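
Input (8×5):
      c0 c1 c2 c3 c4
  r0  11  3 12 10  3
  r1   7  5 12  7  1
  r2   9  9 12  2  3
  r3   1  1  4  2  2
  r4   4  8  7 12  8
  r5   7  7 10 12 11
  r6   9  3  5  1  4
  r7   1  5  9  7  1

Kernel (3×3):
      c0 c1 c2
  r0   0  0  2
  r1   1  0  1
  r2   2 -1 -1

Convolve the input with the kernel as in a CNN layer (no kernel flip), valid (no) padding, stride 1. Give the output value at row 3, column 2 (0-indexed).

16

The receptive field on the input at this output position is [4 2 2 / 7 12 8 / 10 12 11]. Elementwise product with the kernel and sum: 2·2 + 7·1 + 8·1 + 10·2 + 12·-1 + 11·-1.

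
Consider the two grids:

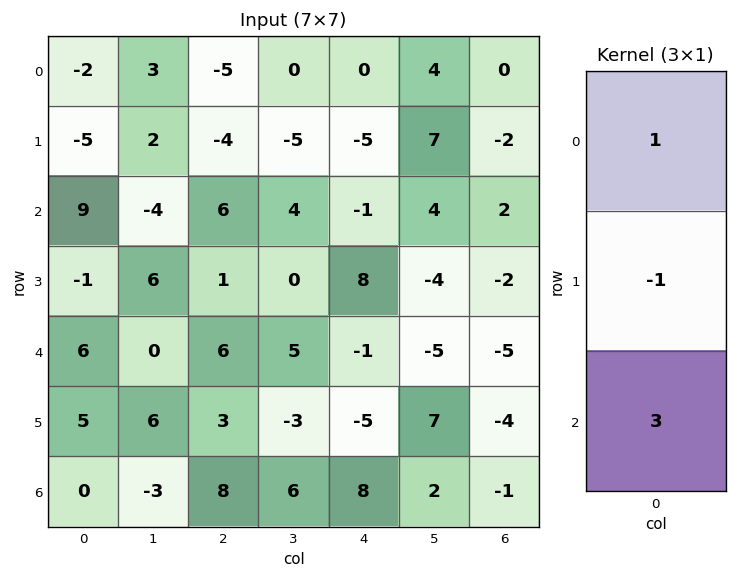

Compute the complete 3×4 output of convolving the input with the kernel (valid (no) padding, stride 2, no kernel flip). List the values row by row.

Output[0,0]: The receptive field on the input at this output position is [-2 / -5 / 9]. Elementwise product with the kernel and sum: -2·1 + -5·-1 + 9·3.
Output[0,1]: The receptive field on the input at this output position is [-5 / -4 / 6]. Elementwise product with the kernel and sum: -5·1 + -4·-1 + 6·3.

30 17 2 8
28 23 -12 -11
1 27 28 -4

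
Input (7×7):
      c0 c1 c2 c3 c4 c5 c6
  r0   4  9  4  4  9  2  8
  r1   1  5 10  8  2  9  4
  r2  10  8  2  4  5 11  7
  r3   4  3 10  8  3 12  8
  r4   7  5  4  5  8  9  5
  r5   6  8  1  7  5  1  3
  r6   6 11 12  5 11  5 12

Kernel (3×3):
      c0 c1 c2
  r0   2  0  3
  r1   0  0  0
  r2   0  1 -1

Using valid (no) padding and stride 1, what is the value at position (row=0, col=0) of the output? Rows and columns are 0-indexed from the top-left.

26

The receptive field on the input at this output position is [4 9 4 / 1 5 10 / 10 8 2]. Elementwise product with the kernel and sum: 4·2 + 4·3 + 8·1 + 2·-1.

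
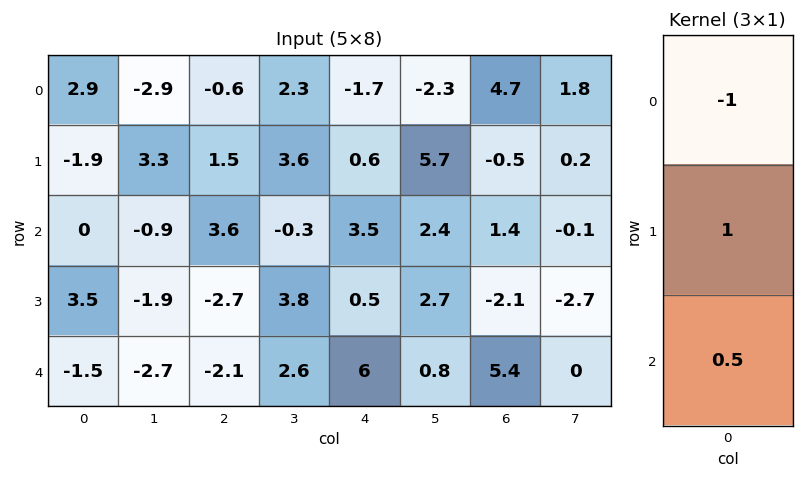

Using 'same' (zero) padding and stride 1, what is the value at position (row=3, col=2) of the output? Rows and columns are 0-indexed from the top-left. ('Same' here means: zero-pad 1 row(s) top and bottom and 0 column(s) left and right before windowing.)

-7.35

The receptive field on the zero-padded input at this output position is [3.6 / -2.7 / -2.1]. Elementwise product with the kernel and sum: 3.6·-1 + -2.7·1 + -2.1·0.5.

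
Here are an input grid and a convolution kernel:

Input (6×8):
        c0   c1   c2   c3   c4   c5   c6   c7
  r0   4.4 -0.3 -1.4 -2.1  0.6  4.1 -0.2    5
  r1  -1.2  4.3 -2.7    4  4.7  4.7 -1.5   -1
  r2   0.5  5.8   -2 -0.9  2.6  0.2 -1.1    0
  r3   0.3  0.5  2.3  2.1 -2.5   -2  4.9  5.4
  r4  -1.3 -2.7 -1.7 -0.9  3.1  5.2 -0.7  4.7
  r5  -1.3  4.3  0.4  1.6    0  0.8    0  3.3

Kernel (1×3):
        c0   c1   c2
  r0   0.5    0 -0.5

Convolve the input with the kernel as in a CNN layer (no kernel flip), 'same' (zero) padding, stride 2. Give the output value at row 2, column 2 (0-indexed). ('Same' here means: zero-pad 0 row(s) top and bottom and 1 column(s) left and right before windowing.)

The receptive field on the zero-padded input at this output position is [-0.9 3.1 5.2]. Elementwise product with the kernel and sum: -0.9·0.5 + 5.2·-0.5.

-3.05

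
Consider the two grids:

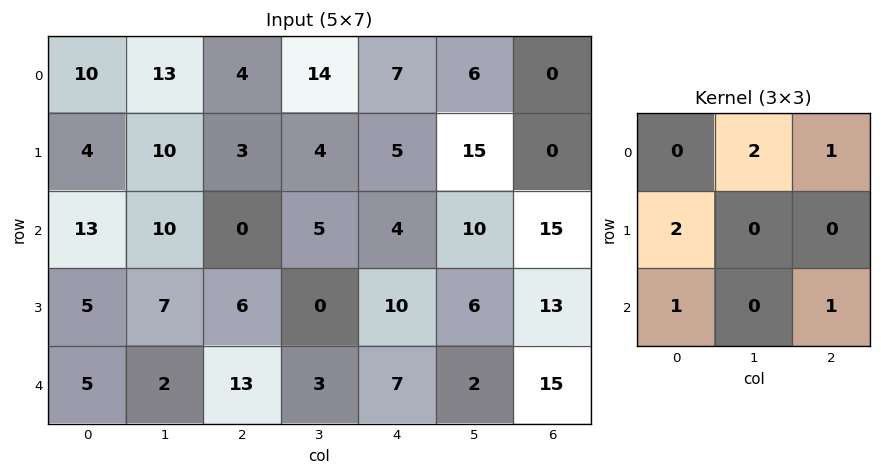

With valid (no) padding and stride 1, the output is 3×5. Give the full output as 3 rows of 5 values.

51 57 45 43 41
60 37 29 41 61
48 24 46 23 77

Output[0,0]: The receptive field on the input at this output position is [10 13 4 / 4 10 3 / 13 10 0]. Elementwise product with the kernel and sum: 13·2 + 4·1 + 4·2 + 13·1 + 0·1.
Output[0,1]: The receptive field on the input at this output position is [13 4 14 / 10 3 4 / 10 0 5]. Elementwise product with the kernel and sum: 4·2 + 14·1 + 10·2 + 10·1 + 5·1.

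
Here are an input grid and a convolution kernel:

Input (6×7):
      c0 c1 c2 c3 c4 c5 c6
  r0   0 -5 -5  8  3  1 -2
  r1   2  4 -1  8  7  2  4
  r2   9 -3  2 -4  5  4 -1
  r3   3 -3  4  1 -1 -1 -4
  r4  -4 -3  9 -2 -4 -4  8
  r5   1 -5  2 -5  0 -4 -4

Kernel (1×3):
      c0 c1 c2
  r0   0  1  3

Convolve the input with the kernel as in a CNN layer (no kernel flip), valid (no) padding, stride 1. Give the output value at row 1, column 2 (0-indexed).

29

The receptive field on the input at this output position is [-1 8 7]. Elementwise product with the kernel and sum: 8·1 + 7·3.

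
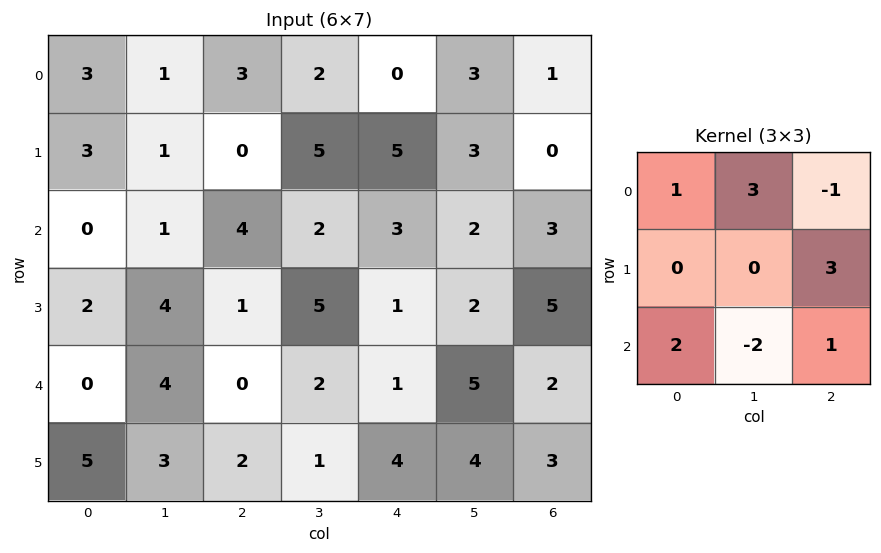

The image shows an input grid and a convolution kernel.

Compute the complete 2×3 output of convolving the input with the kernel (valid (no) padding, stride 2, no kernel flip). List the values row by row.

5 31 13
-6 7 15

Output[0,0]: The receptive field on the input at this output position is [3 1 3 / 3 1 0 / 0 1 4]. Elementwise product with the kernel and sum: 3·1 + 1·3 + 3·-1 + 0·3 + 0·2 + 1·-2 + 4·1.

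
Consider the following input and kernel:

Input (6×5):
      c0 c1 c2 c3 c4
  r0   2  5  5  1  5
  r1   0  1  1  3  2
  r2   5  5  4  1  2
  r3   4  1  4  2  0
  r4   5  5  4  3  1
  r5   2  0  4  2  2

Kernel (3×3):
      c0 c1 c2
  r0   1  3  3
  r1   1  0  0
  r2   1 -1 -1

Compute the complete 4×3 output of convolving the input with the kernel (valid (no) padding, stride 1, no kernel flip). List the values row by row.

Output[0,0]: The receptive field on the input at this output position is [2 5 5 / 0 1 1 / 5 5 4]. Elementwise product with the kernel and sum: 2·1 + 5·3 + 5·3 + 0·1 + 5·1 + 5·-1 + 4·-1.

28 24 25
10 13 22
32 19 17
22 18 14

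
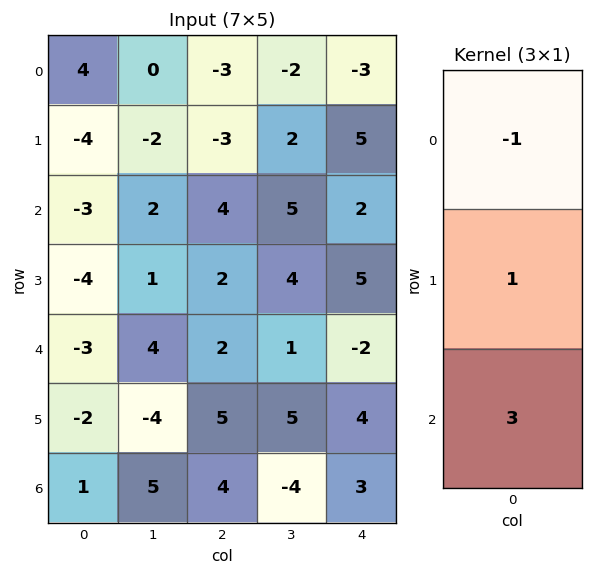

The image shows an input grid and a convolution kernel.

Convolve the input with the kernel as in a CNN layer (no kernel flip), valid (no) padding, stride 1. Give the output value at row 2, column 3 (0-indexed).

The receptive field on the input at this output position is [5 / 4 / 1]. Elementwise product with the kernel and sum: 5·-1 + 4·1 + 1·3.

2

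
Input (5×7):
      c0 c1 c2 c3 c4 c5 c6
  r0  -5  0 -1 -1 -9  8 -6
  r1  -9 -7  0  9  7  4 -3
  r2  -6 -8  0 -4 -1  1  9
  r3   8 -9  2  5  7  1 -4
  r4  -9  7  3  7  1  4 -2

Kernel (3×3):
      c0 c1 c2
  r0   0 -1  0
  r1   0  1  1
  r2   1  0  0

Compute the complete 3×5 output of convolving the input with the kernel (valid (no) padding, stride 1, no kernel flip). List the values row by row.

-13 2 17 16 -8
7 -13 -12 -2 13
-8 14 19 16 -3

Output[0,0]: The receptive field on the input at this output position is [-5 0 -1 / -9 -7 0 / -6 -8 0]. Elementwise product with the kernel and sum: 0·-1 + -7·1 + 0·1 + -6·1.
Output[0,1]: The receptive field on the input at this output position is [0 -1 -1 / -7 0 9 / -8 0 -4]. Elementwise product with the kernel and sum: -1·-1 + 0·1 + 9·1 + -8·1.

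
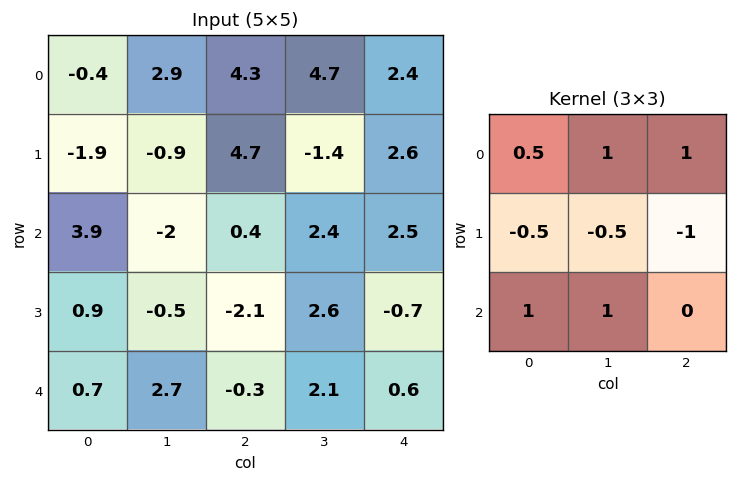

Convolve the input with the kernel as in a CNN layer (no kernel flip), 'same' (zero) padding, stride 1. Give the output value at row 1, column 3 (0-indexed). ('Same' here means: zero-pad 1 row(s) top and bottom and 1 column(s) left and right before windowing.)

The receptive field on the zero-padded input at this output position is [4.3 4.7 2.4 / 4.7 -1.4 2.6 / 0.4 2.4 2.5]. Elementwise product with the kernel and sum: 4.3·0.5 + 4.7·1 + 2.4·1 + 4.7·-0.5 + -1.4·-0.5 + 2.6·-1 + 0.4·1 + 2.4·1.

7.8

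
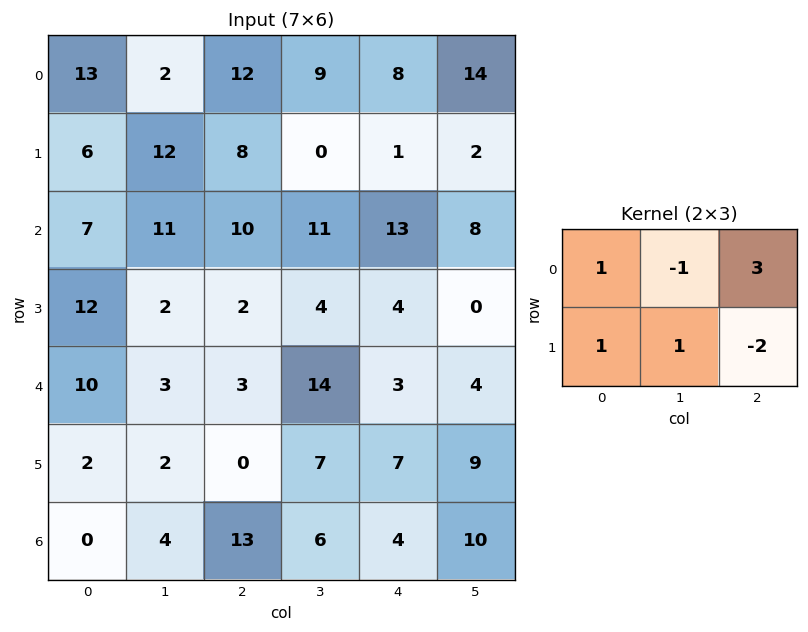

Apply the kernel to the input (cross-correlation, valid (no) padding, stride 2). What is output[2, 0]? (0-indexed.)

The receptive field on the input at this output position is [10 3 3 / 2 2 0]. Elementwise product with the kernel and sum: 10·1 + 3·-1 + 3·3 + 2·1 + 2·1 + 0·-2.

20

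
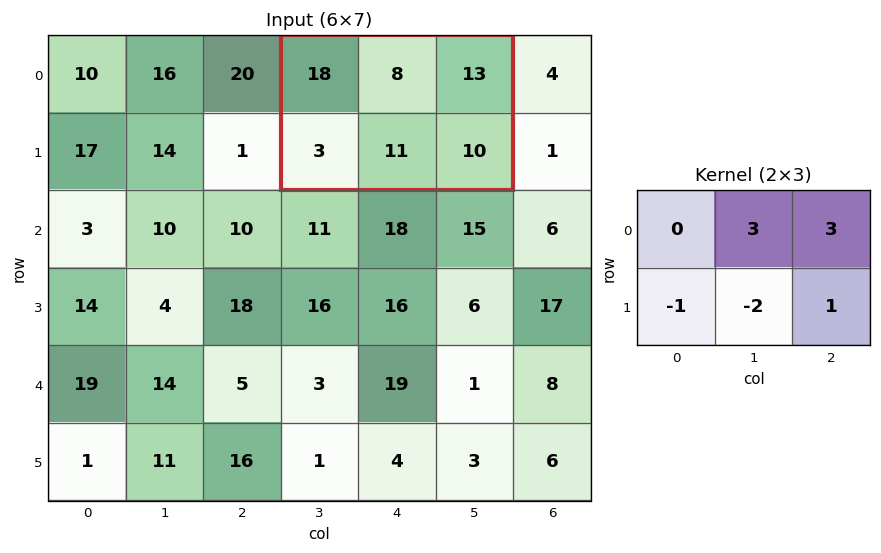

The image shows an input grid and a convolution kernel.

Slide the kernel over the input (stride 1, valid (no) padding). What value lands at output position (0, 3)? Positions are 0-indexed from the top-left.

The receptive field on the input at this output position is [18 8 13 / 3 11 10]. Elementwise product with the kernel and sum: 8·3 + 13·3 + 3·-1 + 11·-2 + 10·1.

48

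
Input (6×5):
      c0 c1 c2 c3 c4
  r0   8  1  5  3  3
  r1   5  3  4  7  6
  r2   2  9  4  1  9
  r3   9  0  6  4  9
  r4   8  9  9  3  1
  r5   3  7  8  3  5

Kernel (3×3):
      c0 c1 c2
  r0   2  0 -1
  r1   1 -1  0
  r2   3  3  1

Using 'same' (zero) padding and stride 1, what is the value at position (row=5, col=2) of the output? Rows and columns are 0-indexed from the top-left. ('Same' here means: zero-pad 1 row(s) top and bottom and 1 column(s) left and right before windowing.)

14

The receptive field on the zero-padded input at this output position is [9 9 3 / 7 8 3 / 0 0 0]. Elementwise product with the kernel and sum: 9·2 + 3·-1 + 7·1 + 8·-1 + 0·3 + 0·3 + 0·1.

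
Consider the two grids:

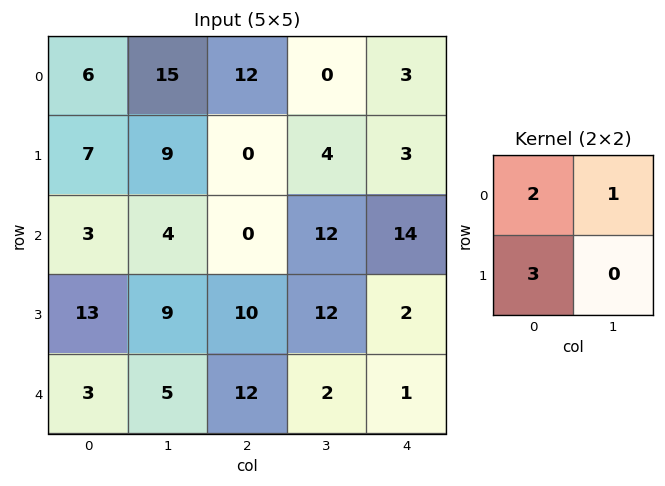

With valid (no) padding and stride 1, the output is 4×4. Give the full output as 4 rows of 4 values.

Output[0,0]: The receptive field on the input at this output position is [6 15 / 7 9]. Elementwise product with the kernel and sum: 6·2 + 15·1 + 7·3.

48 69 24 15
32 30 4 47
49 35 42 74
44 43 68 32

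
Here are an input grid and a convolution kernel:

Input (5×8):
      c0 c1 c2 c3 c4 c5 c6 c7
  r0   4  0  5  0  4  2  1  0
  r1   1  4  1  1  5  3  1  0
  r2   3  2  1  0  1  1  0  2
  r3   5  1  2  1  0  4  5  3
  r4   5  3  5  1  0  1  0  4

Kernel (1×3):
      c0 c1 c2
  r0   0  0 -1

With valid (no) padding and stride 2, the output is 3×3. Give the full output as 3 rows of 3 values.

-5 -4 -1
-1 -1 0
-5 0 0

Output[0,0]: The receptive field on the input at this output position is [4 0 5]. Elementwise product with the kernel and sum: 5·-1.
Output[0,1]: The receptive field on the input at this output position is [5 0 4]. Elementwise product with the kernel and sum: 4·-1.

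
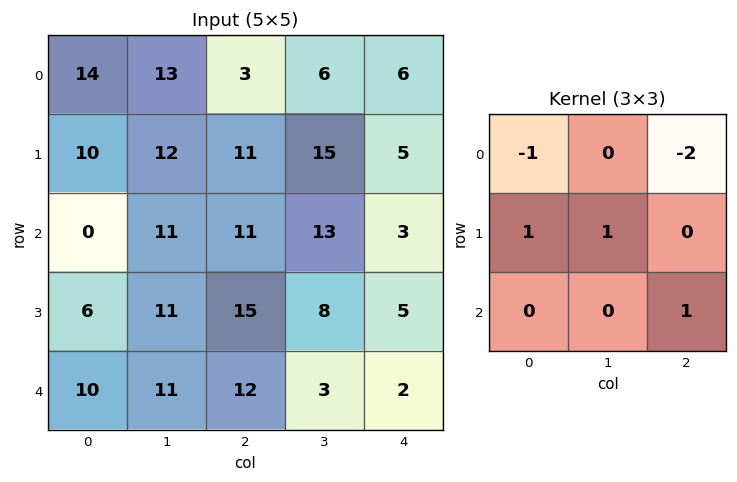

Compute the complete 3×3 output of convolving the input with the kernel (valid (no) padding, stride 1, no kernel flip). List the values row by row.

Output[0,0]: The receptive field on the input at this output position is [14 13 3 / 10 12 11 / 0 11 11]. Elementwise product with the kernel and sum: 14·-1 + 3·-2 + 10·1 + 12·1 + 11·1.

13 11 14
-6 -12 8
7 -8 8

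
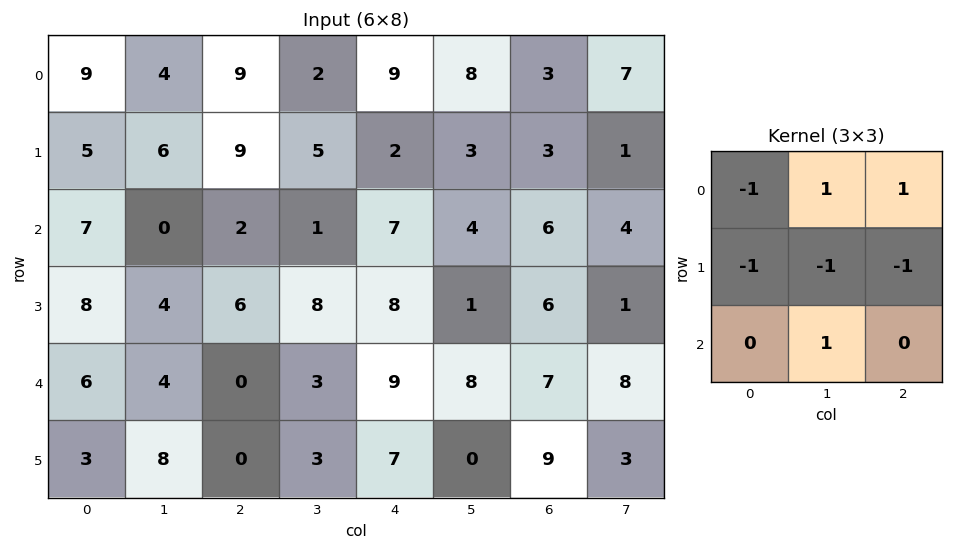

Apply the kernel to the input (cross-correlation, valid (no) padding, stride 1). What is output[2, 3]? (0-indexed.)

2

The receptive field on the input at this output position is [1 7 4 / 8 8 1 / 3 9 8]. Elementwise product with the kernel and sum: 1·-1 + 7·1 + 4·1 + 8·-1 + 8·-1 + 1·-1 + 9·1.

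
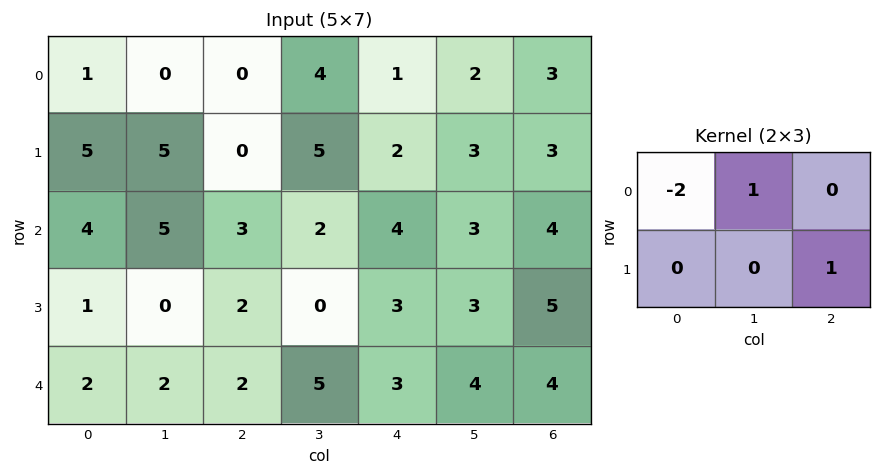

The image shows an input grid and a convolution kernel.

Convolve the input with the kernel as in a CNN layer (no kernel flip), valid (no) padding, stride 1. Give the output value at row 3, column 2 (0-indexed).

The receptive field on the input at this output position is [2 0 3 / 2 5 3]. Elementwise product with the kernel and sum: 2·-2 + 0·1 + 3·1.

-1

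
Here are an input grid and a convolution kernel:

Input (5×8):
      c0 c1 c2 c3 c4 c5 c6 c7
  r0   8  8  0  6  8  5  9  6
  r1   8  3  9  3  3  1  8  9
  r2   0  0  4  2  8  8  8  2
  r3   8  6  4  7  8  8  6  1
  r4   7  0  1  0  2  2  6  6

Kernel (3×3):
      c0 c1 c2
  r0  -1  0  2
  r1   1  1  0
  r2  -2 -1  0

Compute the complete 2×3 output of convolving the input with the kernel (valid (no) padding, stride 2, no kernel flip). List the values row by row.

Output[0,0]: The receptive field on the input at this output position is [8 8 0 / 8 3 9 / 0 0 4]. Elementwise product with the kernel and sum: 8·-1 + 0·2 + 8·1 + 3·1 + 0·-2 + 0·-1.
Output[0,1]: The receptive field on the input at this output position is [0 6 8 / 9 3 3 / 4 2 8]. Elementwise product with the kernel and sum: 0·-1 + 8·2 + 9·1 + 3·1 + 4·-2 + 2·-1.

3 18 -10
8 21 18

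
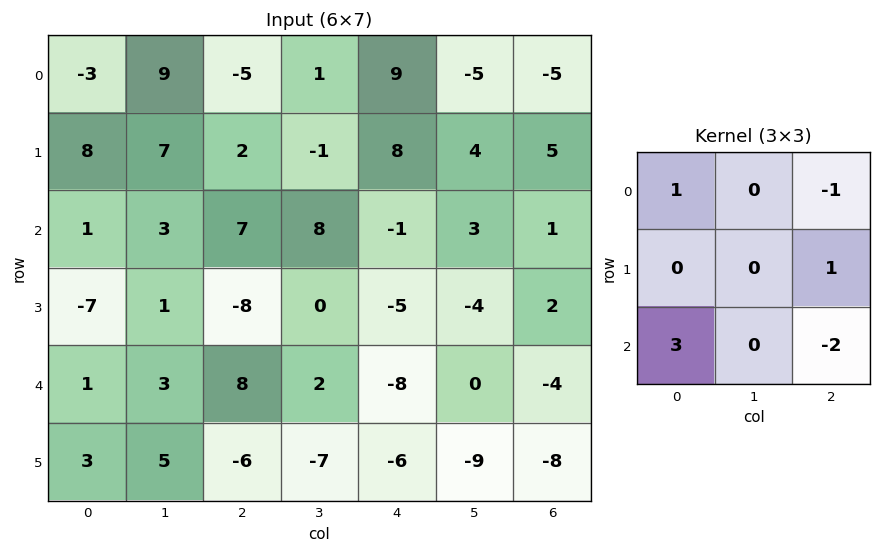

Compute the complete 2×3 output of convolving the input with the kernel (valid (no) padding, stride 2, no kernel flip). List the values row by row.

-7 17 14
-27 43 -16

Output[0,0]: The receptive field on the input at this output position is [-3 9 -5 / 8 7 2 / 1 3 7]. Elementwise product with the kernel and sum: -3·1 + -5·-1 + 2·1 + 1·3 + 7·-2.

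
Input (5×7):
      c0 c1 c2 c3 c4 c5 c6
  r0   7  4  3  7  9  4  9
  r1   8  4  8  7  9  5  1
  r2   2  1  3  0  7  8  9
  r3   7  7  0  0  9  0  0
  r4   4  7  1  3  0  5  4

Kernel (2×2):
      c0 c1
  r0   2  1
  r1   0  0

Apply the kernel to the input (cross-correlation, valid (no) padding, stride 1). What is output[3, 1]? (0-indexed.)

14

The receptive field on the input at this output position is [7 0 / 7 1]. Elementwise product with the kernel and sum: 7·2 + 0·1.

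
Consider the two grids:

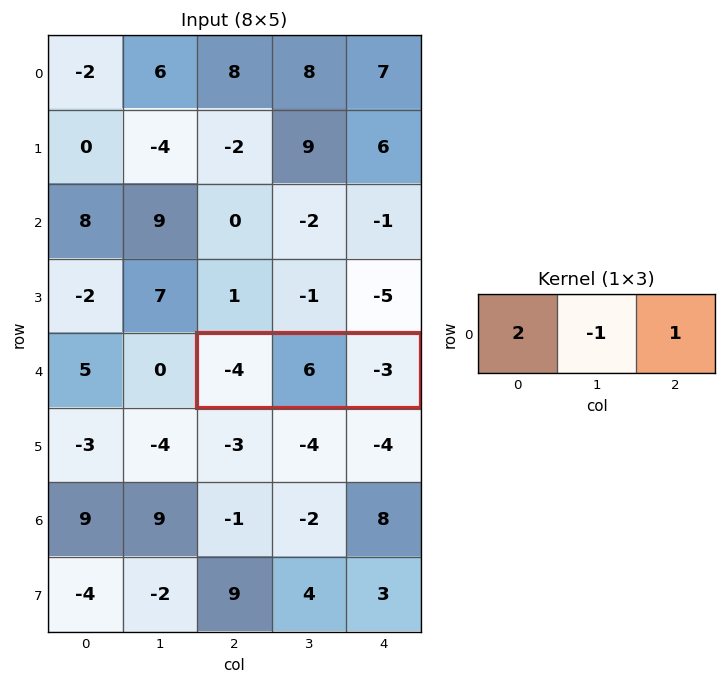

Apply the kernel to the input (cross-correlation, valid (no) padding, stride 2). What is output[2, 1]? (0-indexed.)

The receptive field on the input at this output position is [-4 6 -3]. Elementwise product with the kernel and sum: -4·2 + 6·-1 + -3·1.

-17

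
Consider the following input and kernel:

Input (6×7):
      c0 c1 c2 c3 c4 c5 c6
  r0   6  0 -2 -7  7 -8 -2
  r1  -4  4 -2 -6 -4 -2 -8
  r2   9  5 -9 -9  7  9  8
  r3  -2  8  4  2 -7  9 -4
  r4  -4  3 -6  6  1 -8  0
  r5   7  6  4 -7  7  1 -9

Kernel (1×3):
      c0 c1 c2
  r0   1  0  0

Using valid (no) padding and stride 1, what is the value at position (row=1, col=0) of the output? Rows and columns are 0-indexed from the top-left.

-4

The receptive field on the input at this output position is [-4 4 -2]. Elementwise product with the kernel and sum: -4·1.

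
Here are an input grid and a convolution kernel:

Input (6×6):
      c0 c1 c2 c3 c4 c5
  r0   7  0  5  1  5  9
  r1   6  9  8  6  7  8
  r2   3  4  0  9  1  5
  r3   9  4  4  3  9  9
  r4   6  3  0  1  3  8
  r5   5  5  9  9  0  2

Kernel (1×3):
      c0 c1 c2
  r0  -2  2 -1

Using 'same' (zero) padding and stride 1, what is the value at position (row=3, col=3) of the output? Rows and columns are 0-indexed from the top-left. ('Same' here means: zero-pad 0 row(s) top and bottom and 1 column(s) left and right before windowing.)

The receptive field on the zero-padded input at this output position is [4 3 9]. Elementwise product with the kernel and sum: 4·-2 + 3·2 + 9·-1.

-11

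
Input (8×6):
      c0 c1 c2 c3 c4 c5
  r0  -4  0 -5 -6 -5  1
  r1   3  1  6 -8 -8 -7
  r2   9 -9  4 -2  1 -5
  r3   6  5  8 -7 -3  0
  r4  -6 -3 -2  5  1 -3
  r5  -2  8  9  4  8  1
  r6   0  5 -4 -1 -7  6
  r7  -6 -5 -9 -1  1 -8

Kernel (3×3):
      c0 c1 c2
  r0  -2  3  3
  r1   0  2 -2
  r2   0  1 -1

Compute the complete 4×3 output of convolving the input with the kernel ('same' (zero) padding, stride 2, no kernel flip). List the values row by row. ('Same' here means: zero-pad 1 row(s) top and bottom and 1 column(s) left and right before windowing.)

-6 16 -13
49 19 -20
17 -16 20
7 9 2

Output[0,0]: The receptive field on the zero-padded input at this output position is [0 0 0 / 0 -4 0 / 0 3 1]. Elementwise product with the kernel and sum: 0·-2 + 0·3 + 0·3 + -4·2 + 0·-2 + 3·1 + 1·-1.
Output[0,1]: The receptive field on the zero-padded input at this output position is [0 0 0 / 0 -5 -6 / 1 6 -8]. Elementwise product with the kernel and sum: 0·-2 + 0·3 + 0·3 + -5·2 + -6·-2 + 6·1 + -8·-1.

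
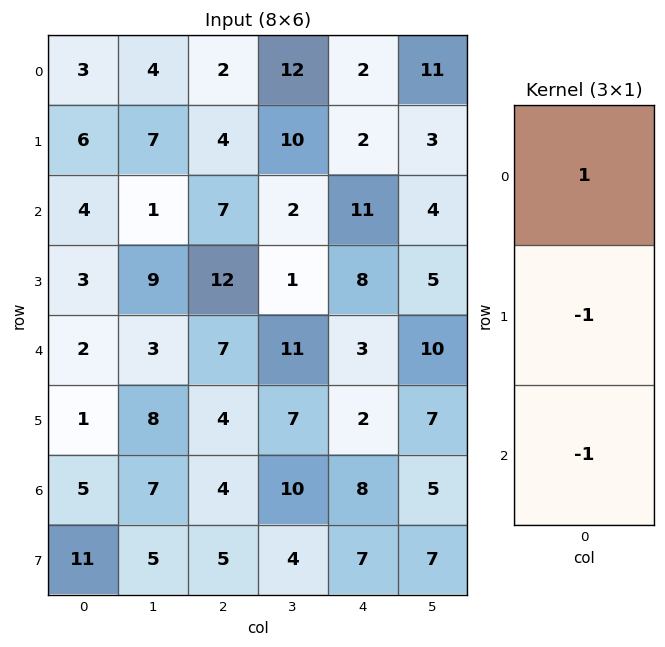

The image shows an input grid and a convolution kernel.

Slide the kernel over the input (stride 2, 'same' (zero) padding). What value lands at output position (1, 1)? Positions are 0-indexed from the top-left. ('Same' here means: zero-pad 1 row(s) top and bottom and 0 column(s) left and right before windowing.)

The receptive field on the zero-padded input at this output position is [4 / 7 / 12]. Elementwise product with the kernel and sum: 4·1 + 7·-1 + 12·-1.

-15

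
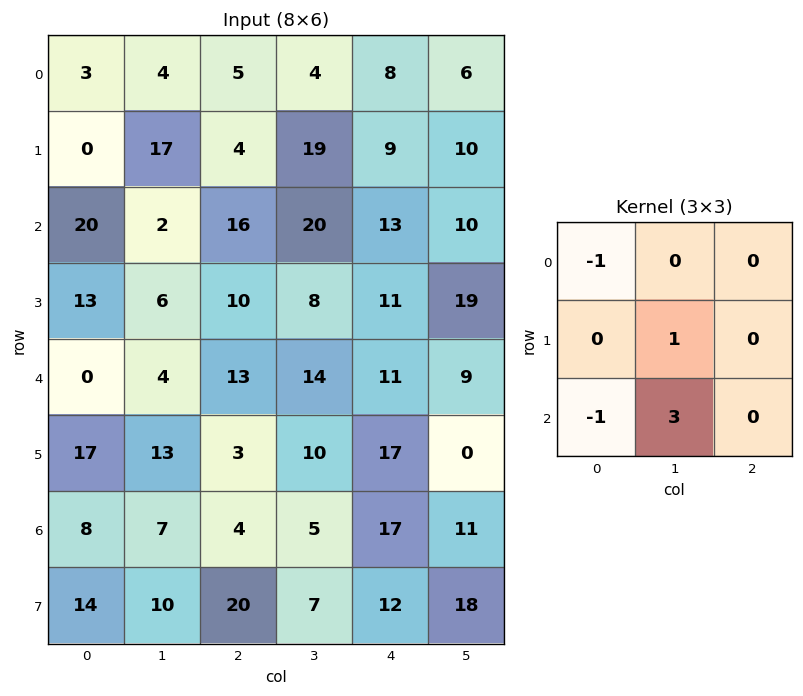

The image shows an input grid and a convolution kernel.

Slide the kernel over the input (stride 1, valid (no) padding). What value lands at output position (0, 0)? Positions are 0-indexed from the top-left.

The receptive field on the input at this output position is [3 4 5 / 0 17 4 / 20 2 16]. Elementwise product with the kernel and sum: 3·-1 + 17·1 + 20·-1 + 2·3.

0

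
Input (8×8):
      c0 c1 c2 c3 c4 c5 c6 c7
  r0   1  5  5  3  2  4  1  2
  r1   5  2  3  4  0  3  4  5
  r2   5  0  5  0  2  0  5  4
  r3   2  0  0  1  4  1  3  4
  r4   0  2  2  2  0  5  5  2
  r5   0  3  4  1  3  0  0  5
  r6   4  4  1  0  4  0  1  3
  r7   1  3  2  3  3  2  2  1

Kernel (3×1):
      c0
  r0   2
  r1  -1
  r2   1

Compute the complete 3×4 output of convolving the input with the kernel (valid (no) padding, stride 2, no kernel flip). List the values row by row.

2 12 6 3
8 12 0 12
4 1 1 11

Output[0,0]: The receptive field on the input at this output position is [1 / 5 / 5]. Elementwise product with the kernel and sum: 1·2 + 5·-1 + 5·1.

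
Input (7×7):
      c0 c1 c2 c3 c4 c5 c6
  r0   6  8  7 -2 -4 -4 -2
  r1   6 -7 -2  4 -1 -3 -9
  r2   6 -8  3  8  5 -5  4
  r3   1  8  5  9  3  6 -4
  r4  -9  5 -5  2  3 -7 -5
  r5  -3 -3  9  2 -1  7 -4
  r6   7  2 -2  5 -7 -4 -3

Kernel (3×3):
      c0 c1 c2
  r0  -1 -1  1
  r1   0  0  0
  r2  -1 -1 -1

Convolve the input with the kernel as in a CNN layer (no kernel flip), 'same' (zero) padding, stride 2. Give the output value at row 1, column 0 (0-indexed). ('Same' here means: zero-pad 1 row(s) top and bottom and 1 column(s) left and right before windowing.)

-22

The receptive field on the zero-padded input at this output position is [0 6 -7 / 0 6 -8 / 0 1 8]. Elementwise product with the kernel and sum: 0·-1 + 6·-1 + -7·1 + 0·-1 + 1·-1 + 8·-1.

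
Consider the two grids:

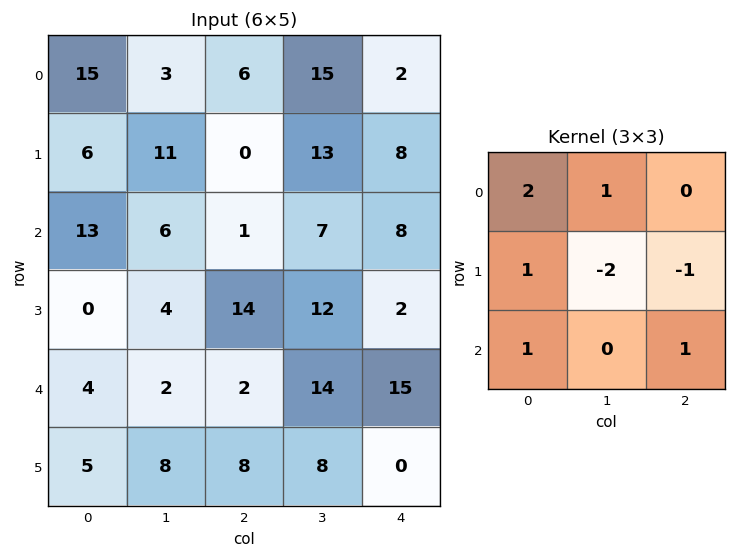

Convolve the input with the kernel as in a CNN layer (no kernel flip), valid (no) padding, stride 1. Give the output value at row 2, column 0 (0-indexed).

The receptive field on the input at this output position is [13 6 1 / 0 4 14 / 4 2 2]. Elementwise product with the kernel and sum: 13·2 + 6·1 + 0·1 + 4·-2 + 14·-1 + 4·1 + 2·1.

16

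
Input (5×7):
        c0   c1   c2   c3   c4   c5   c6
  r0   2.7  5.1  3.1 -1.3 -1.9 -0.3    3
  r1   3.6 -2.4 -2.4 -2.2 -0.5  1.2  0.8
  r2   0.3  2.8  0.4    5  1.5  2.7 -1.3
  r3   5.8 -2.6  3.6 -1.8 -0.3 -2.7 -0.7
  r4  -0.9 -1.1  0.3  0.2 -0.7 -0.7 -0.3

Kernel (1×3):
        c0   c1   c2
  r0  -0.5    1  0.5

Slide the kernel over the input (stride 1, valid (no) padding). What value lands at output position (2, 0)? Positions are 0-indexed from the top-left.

The receptive field on the input at this output position is [0.3 2.8 0.4]. Elementwise product with the kernel and sum: 0.3·-0.5 + 2.8·1 + 0.4·0.5.

2.85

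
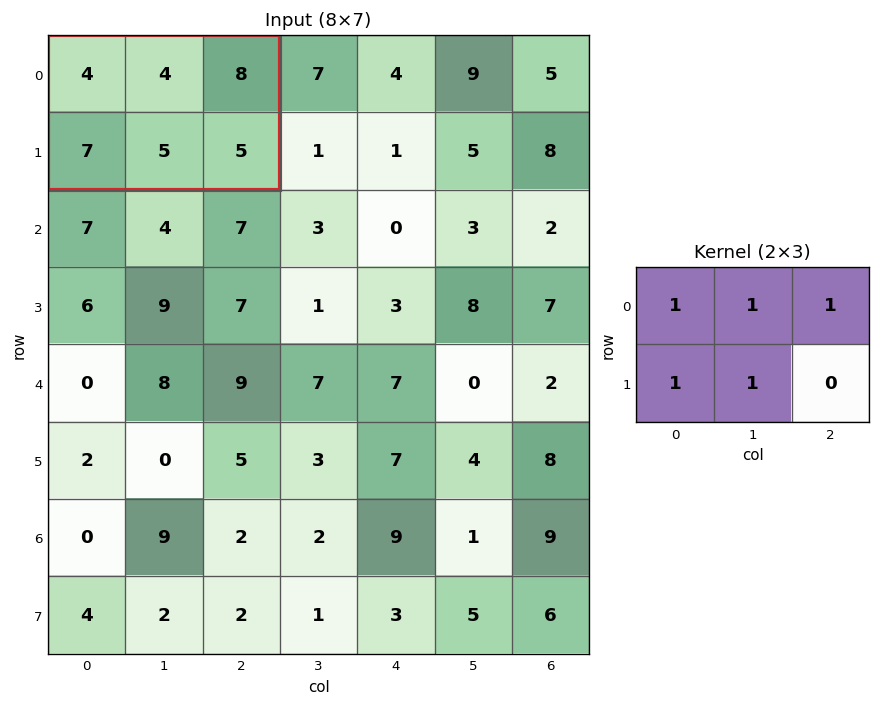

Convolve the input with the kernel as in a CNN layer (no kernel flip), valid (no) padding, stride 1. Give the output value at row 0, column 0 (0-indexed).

28

The receptive field on the input at this output position is [4 4 8 / 7 5 5]. Elementwise product with the kernel and sum: 4·1 + 4·1 + 8·1 + 7·1 + 5·1.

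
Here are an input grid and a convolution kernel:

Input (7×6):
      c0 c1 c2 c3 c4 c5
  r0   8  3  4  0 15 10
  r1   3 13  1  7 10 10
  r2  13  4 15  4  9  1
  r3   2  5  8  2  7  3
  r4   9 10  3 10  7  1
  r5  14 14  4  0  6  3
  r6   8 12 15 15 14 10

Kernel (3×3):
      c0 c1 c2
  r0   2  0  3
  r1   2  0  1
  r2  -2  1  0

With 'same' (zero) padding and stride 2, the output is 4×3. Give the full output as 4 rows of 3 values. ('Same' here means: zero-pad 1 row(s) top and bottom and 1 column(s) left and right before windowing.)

Output[0,0]: The receptive field on the zero-padded input at this output position is [0 0 0 / 0 8 3 / 0 3 13]. Elementwise product with the kernel and sum: 0·2 + 0·3 + 0·2 + 3·1 + 0·-2 + 3·1.

6 -19 6
45 57 56
39 22 40
54 67 49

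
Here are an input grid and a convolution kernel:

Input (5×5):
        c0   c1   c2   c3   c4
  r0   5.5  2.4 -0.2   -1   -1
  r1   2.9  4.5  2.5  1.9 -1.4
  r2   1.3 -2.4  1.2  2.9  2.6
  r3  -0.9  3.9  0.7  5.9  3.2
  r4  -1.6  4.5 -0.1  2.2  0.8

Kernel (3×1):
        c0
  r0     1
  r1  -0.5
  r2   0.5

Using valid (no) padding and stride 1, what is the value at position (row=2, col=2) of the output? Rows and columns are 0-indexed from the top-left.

0.8

The receptive field on the input at this output position is [1.2 / 0.7 / -0.1]. Elementwise product with the kernel and sum: 1.2·1 + 0.7·-0.5 + -0.1·0.5.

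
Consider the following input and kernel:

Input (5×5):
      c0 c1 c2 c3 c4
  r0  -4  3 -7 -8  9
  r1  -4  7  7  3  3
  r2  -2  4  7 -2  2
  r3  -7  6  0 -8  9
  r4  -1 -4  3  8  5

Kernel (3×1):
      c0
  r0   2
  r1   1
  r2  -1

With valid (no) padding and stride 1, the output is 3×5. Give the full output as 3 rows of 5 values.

Output[0,0]: The receptive field on the input at this output position is [-4 / -4 / -2]. Elementwise product with the kernel and sum: -4·2 + -4·1 + -2·-1.
Output[0,1]: The receptive field on the input at this output position is [3 / 7 / 4]. Elementwise product with the kernel and sum: 3·2 + 7·1 + 4·-1.

-10 9 -14 -11 19
-3 12 21 12 -1
-10 18 11 -20 8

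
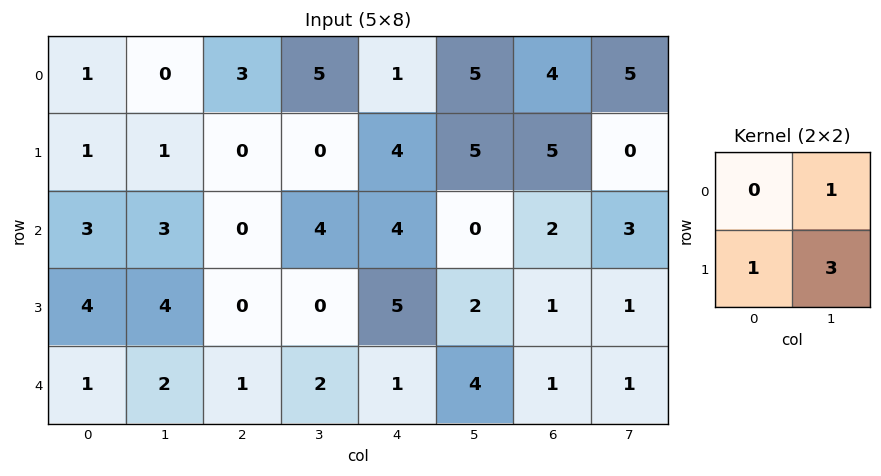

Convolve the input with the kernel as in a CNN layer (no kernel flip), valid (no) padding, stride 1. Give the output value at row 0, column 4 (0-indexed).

The receptive field on the input at this output position is [1 5 / 4 5]. Elementwise product with the kernel and sum: 5·1 + 4·1 + 5·3.

24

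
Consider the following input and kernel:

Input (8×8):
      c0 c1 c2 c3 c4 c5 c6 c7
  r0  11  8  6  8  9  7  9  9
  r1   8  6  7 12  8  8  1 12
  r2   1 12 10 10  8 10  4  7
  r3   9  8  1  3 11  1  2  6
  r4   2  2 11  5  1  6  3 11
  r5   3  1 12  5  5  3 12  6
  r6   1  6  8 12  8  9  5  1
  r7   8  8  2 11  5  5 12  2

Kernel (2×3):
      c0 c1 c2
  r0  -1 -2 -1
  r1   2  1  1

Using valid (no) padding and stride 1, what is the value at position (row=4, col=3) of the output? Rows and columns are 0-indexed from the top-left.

The receptive field on the input at this output position is [5 1 6 / 5 5 3]. Elementwise product with the kernel and sum: 5·-1 + 1·-2 + 6·-1 + 5·2 + 5·1 + 3·1.

5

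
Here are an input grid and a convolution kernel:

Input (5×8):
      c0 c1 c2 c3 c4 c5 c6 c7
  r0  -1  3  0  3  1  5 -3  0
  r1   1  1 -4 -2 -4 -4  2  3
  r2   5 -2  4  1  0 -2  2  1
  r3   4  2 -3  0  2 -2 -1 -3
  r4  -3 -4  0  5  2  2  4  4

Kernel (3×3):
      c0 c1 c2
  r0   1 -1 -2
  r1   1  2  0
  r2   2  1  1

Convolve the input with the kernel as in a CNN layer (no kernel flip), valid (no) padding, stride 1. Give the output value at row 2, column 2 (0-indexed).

The receptive field on the input at this output position is [4 1 0 / -3 0 2 / 0 5 2]. Elementwise product with the kernel and sum: 4·1 + 1·-1 + 0·-2 + -3·1 + 0·2 + 0·2 + 5·1 + 2·1.

7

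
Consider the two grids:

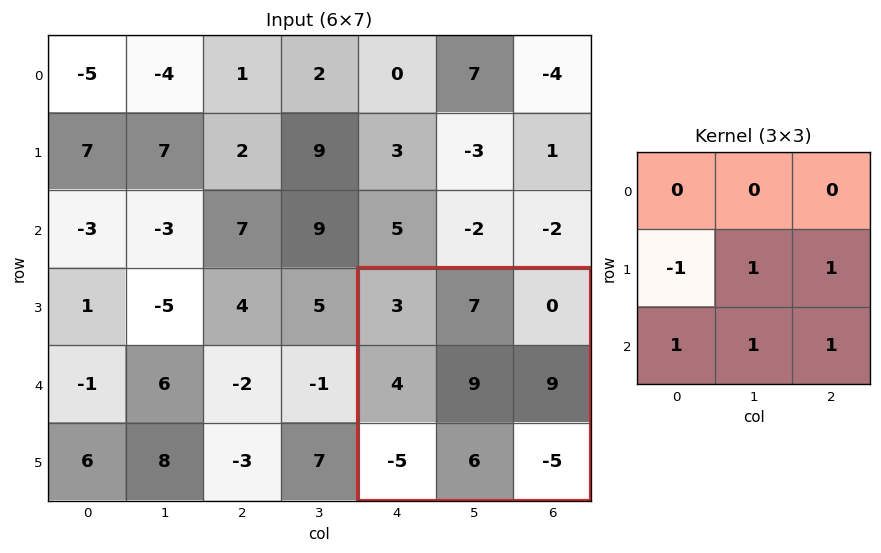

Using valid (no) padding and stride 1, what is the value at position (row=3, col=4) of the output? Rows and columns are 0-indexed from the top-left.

10

The receptive field on the input at this output position is [3 7 0 / 4 9 9 / -5 6 -5]. Elementwise product with the kernel and sum: 4·-1 + 9·1 + 9·1 + -5·1 + 6·1 + -5·1.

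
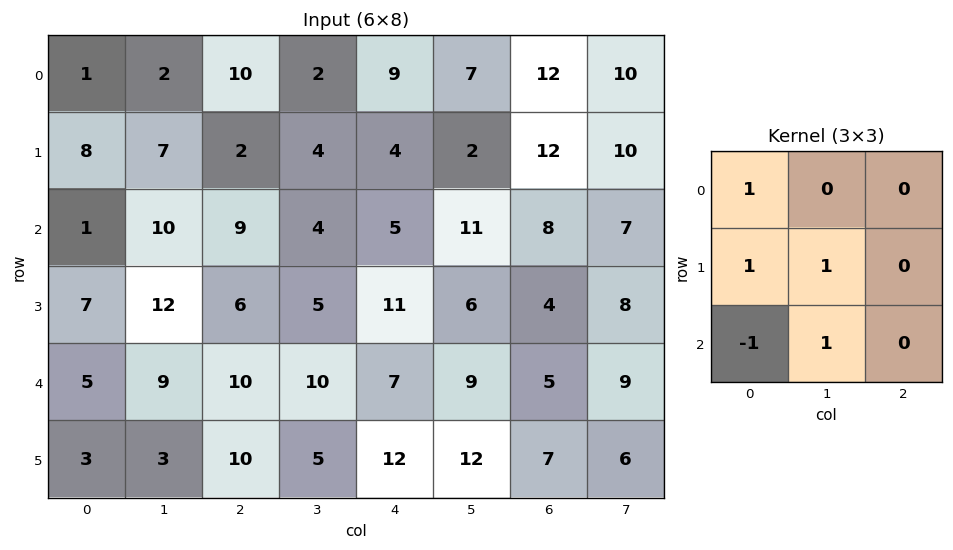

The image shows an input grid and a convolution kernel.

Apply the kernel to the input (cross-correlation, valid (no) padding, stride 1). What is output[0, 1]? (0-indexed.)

The receptive field on the input at this output position is [2 10 2 / 7 2 4 / 10 9 4]. Elementwise product with the kernel and sum: 2·1 + 7·1 + 2·1 + 10·-1 + 9·1.

10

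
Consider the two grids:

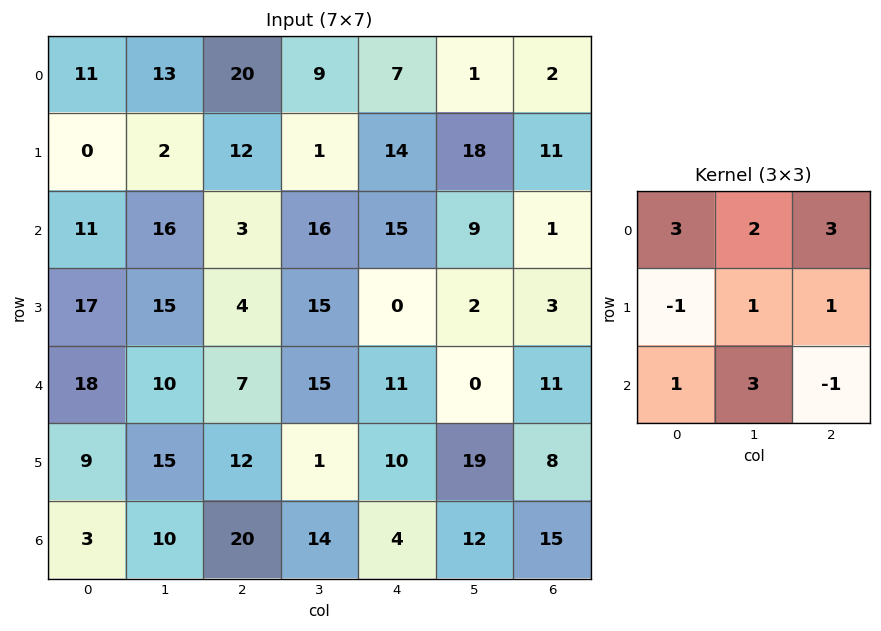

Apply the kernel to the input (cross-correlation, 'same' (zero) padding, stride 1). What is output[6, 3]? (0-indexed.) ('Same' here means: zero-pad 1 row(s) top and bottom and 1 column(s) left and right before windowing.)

The receptive field on the zero-padded input at this output position is [12 1 10 / 20 14 4 / 0 0 0]. Elementwise product with the kernel and sum: 12·3 + 1·2 + 10·3 + 20·-1 + 14·1 + 4·1 + 0·1 + 0·3 + 0·-1.

66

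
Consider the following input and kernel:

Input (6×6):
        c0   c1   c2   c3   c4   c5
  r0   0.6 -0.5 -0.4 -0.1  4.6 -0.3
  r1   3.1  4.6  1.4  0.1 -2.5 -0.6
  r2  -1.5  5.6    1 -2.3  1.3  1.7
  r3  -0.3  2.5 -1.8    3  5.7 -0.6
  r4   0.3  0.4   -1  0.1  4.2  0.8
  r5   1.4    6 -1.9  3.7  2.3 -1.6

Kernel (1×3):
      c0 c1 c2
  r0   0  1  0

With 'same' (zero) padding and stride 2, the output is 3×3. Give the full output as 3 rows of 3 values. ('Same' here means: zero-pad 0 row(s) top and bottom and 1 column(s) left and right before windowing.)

0.6 -0.4 4.6
-1.5 1 1.3
0.3 -1 4.2

Output[0,0]: The receptive field on the zero-padded input at this output position is [0 0.6 -0.5]. Elementwise product with the kernel and sum: 0.6·1.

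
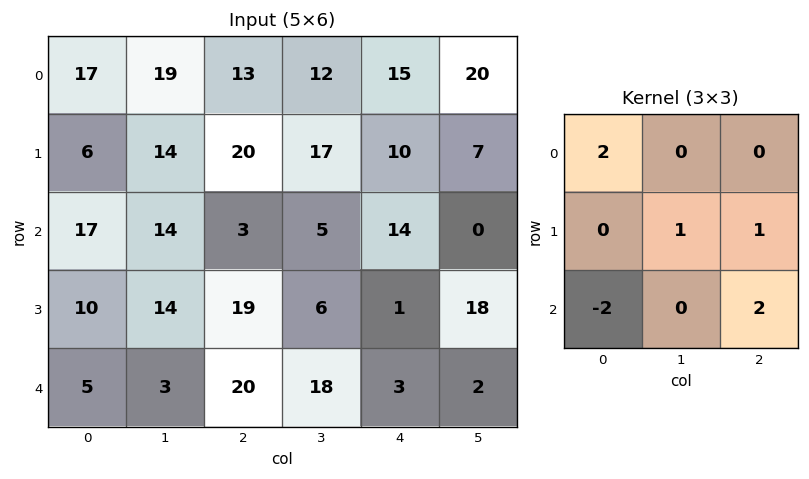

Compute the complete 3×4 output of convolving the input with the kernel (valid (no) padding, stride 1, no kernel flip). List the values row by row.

Output[0,0]: The receptive field on the input at this output position is [17 19 13 / 6 14 20 / 17 14 3]. Elementwise product with the kernel and sum: 17·2 + 14·1 + 20·1 + 17·-2 + 3·2.
Output[0,1]: The receptive field on the input at this output position is [19 13 12 / 14 20 17 / 14 3 5]. Elementwise product with the kernel and sum: 19·2 + 20·1 + 17·1 + 14·-2 + 5·2.

40 57 75 31
47 20 23 72
97 83 -21 -3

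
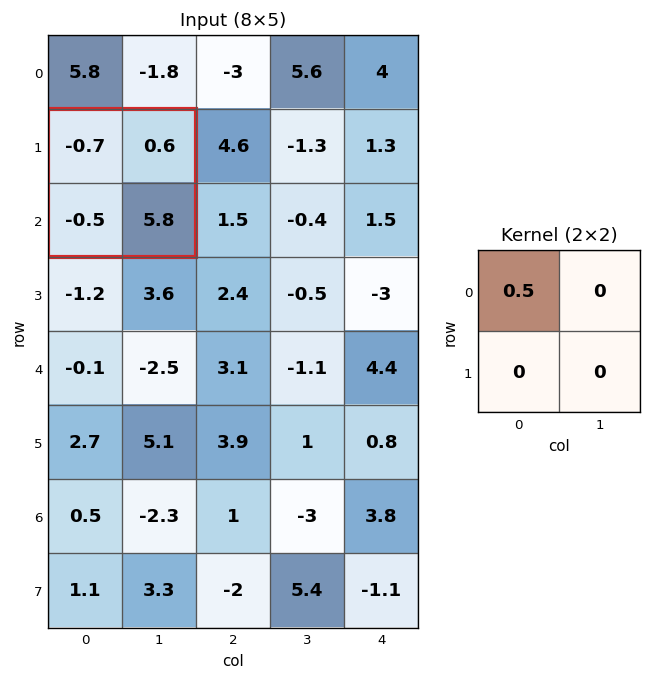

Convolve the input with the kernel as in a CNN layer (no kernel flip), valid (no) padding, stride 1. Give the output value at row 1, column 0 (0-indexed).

-0.35

The receptive field on the input at this output position is [-0.7 0.6 / -0.5 5.8]. Elementwise product with the kernel and sum: -0.7·0.5.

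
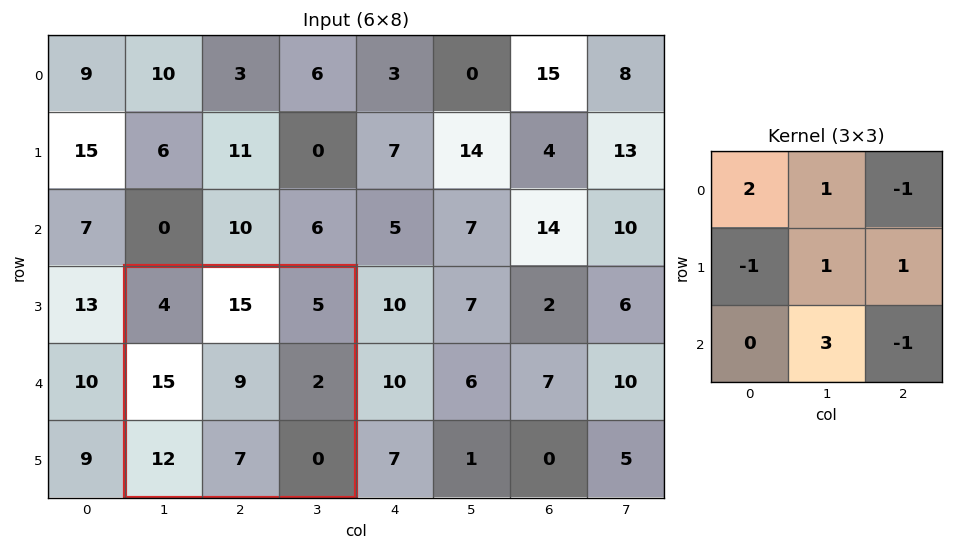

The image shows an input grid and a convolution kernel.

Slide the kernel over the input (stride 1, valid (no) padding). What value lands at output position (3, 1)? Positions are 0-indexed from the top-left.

The receptive field on the input at this output position is [4 15 5 / 15 9 2 / 12 7 0]. Elementwise product with the kernel and sum: 4·2 + 15·1 + 5·-1 + 15·-1 + 9·1 + 2·1 + 7·3 + 0·-1.

35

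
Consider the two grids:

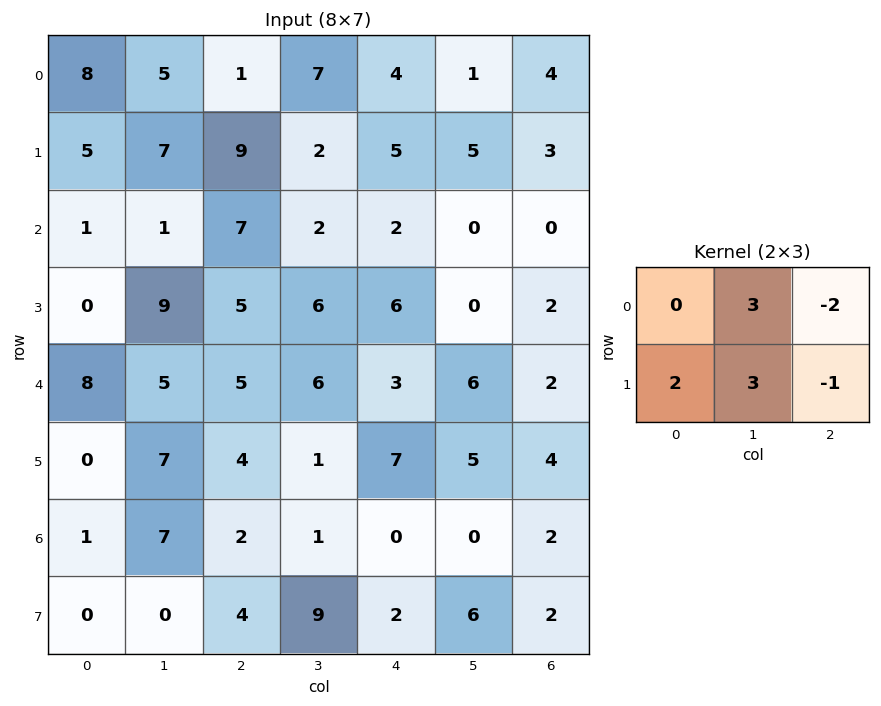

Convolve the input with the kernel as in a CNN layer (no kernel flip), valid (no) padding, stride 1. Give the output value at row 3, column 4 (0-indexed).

The receptive field on the input at this output position is [6 0 2 / 3 6 2]. Elementwise product with the kernel and sum: 0·3 + 2·-2 + 3·2 + 6·3 + 2·-1.

18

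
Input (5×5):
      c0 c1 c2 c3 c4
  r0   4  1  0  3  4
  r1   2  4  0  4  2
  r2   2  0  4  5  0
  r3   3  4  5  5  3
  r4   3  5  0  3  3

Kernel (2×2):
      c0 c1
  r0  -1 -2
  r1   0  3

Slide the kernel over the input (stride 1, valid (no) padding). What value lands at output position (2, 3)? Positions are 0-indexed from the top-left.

4

The receptive field on the input at this output position is [5 0 / 5 3]. Elementwise product with the kernel and sum: 5·-1 + 0·-2 + 3·3.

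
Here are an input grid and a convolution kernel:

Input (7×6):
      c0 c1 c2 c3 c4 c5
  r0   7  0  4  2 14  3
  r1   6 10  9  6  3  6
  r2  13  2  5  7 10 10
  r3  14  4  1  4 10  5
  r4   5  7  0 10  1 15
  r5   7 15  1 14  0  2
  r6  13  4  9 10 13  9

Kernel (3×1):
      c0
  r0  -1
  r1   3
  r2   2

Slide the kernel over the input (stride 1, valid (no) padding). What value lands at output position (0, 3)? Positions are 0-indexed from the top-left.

The receptive field on the input at this output position is [2 / 6 / 7]. Elementwise product with the kernel and sum: 2·-1 + 6·3 + 7·2.

30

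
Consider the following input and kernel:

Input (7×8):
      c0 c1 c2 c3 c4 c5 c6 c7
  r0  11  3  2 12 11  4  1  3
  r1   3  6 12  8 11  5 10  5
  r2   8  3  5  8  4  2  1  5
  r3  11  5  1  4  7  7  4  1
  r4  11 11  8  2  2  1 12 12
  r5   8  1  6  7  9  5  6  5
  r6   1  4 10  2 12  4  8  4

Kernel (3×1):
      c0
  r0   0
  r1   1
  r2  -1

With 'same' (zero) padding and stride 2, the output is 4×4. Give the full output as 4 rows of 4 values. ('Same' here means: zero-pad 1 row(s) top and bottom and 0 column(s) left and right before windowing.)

Output[0,0]: The receptive field on the zero-padded input at this output position is [0 / 11 / 3]. Elementwise product with the kernel and sum: 11·1 + 3·-1.

8 -10 0 -9
-3 4 -3 -3
3 2 -7 6
1 10 12 8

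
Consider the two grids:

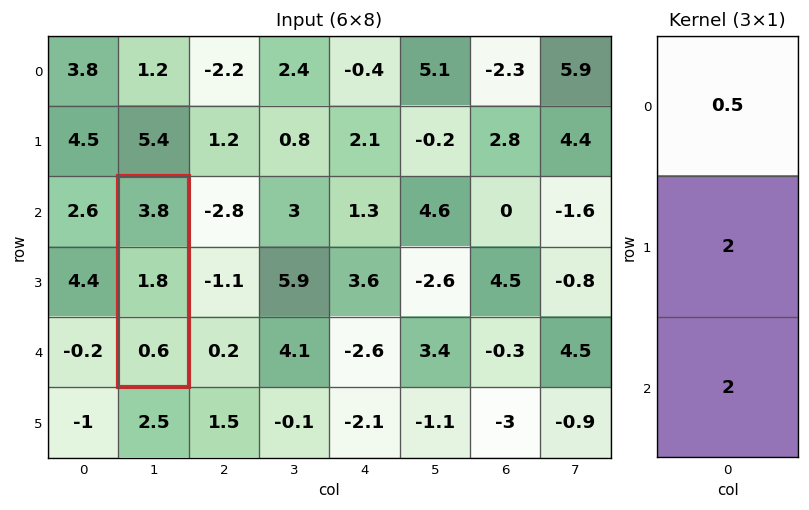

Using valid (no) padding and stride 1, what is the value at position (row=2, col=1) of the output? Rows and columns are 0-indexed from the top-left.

The receptive field on the input at this output position is [3.8 / 1.8 / 0.6]. Elementwise product with the kernel and sum: 3.8·0.5 + 1.8·2 + 0.6·2.

6.7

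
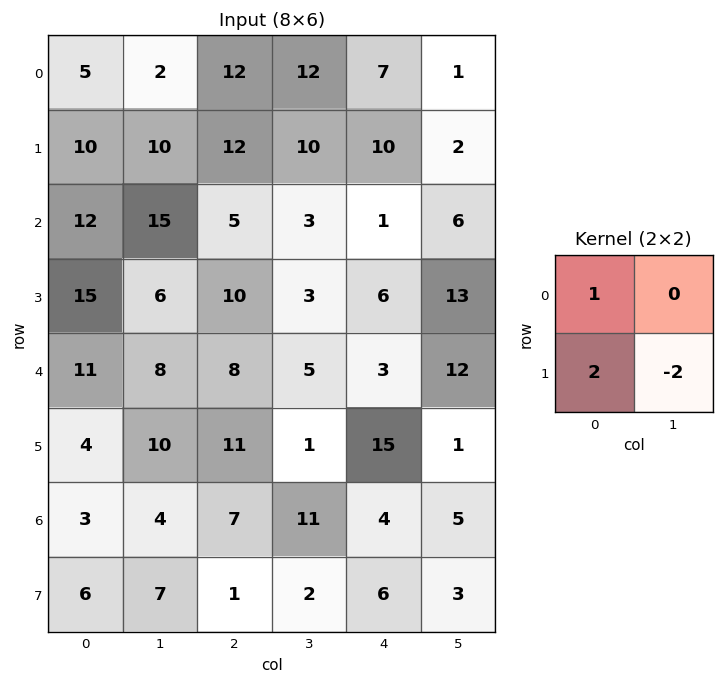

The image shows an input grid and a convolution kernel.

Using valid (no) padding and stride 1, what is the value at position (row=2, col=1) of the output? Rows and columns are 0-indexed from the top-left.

7

The receptive field on the input at this output position is [15 5 / 6 10]. Elementwise product with the kernel and sum: 15·1 + 6·2 + 10·-2.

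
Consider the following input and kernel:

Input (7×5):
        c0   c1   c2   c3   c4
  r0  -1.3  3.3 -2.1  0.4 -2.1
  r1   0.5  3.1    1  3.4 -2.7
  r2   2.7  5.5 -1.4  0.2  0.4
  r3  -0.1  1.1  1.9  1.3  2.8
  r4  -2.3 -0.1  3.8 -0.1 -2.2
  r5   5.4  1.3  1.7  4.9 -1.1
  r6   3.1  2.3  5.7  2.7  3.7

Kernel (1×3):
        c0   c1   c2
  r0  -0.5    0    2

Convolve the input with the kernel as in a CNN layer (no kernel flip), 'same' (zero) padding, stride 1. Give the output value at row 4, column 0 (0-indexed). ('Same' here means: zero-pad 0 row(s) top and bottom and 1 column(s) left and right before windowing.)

-0.2

The receptive field on the zero-padded input at this output position is [0 -2.3 -0.1]. Elementwise product with the kernel and sum: 0·-0.5 + -0.1·2.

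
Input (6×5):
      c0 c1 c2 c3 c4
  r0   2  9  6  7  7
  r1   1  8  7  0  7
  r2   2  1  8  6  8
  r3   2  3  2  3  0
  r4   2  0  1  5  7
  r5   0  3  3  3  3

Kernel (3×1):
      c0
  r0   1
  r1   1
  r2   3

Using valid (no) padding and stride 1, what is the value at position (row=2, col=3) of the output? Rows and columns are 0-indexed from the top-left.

The receptive field on the input at this output position is [6 / 3 / 5]. Elementwise product with the kernel and sum: 6·1 + 3·1 + 5·3.

24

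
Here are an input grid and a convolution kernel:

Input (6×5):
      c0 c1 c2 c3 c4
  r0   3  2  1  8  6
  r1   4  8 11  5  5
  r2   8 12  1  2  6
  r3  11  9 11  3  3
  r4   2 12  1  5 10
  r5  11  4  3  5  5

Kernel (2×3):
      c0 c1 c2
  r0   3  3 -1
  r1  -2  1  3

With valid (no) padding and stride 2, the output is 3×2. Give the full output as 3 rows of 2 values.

Output[0,0]: The receptive field on the input at this output position is [3 2 1 / 4 8 11]. Elementwise product with the kernel and sum: 3·3 + 2·3 + 1·-1 + 4·-2 + 8·1 + 11·3.

47 19
79 -7
32 22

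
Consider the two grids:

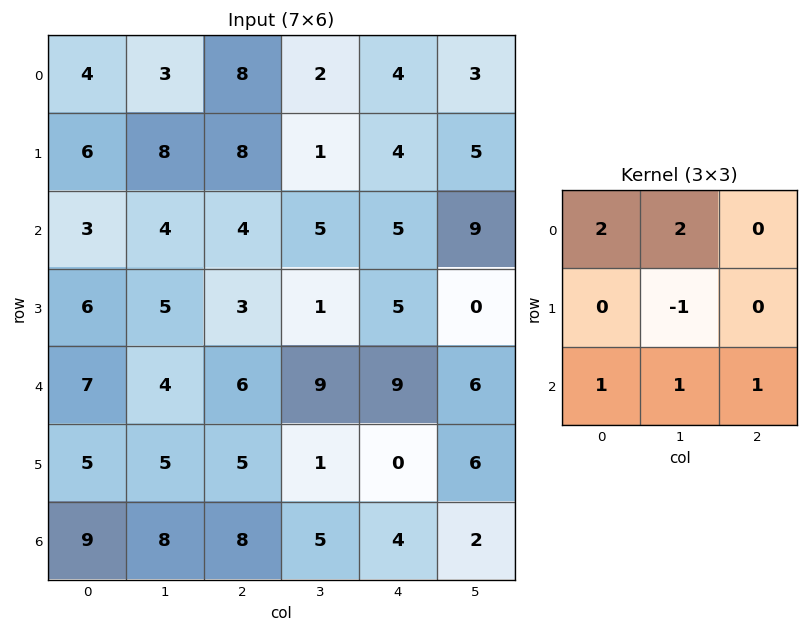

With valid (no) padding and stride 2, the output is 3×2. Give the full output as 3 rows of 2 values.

Output[0,0]: The receptive field on the input at this output position is [4 3 8 / 6 8 8 / 3 4 4]. Elementwise product with the kernel and sum: 4·2 + 3·2 + 8·-1 + 3·1 + 4·1 + 4·1.
Output[0,1]: The receptive field on the input at this output position is [8 2 4 / 8 1 4 / 4 5 5]. Elementwise product with the kernel and sum: 8·2 + 2·2 + 1·-1 + 4·1 + 5·1 + 5·1.

17 33
26 41
42 46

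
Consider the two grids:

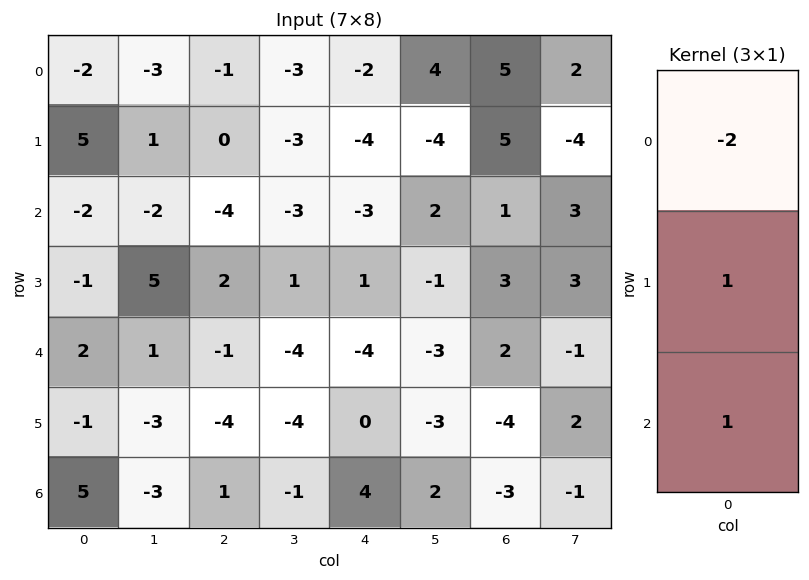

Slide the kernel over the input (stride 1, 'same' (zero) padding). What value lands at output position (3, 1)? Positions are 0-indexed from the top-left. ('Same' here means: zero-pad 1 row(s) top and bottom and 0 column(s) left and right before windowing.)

10

The receptive field on the zero-padded input at this output position is [-2 / 5 / 1]. Elementwise product with the kernel and sum: -2·-2 + 5·1 + 1·1.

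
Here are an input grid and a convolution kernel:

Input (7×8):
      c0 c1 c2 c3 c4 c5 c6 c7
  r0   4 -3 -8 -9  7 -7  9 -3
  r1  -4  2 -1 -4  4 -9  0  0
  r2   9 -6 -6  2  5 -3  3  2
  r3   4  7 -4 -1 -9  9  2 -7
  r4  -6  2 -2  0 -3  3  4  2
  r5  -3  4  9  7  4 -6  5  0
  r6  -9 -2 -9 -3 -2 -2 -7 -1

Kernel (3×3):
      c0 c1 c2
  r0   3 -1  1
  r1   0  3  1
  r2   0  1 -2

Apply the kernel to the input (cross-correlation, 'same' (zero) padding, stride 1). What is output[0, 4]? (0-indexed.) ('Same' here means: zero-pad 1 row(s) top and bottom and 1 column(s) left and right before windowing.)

The receptive field on the zero-padded input at this output position is [0 0 0 / -9 7 -7 / -4 4 -9]. Elementwise product with the kernel and sum: 0·3 + 0·-1 + 0·1 + 7·3 + -7·1 + 4·1 + -9·-2.

36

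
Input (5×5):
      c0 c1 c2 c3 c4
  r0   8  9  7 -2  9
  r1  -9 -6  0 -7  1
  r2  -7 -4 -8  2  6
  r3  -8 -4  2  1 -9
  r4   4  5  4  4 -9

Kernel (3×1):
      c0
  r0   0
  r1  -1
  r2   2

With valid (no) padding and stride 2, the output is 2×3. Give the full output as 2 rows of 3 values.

-5 -16 11
16 6 -9

Output[0,0]: The receptive field on the input at this output position is [8 / -9 / -7]. Elementwise product with the kernel and sum: -9·-1 + -7·2.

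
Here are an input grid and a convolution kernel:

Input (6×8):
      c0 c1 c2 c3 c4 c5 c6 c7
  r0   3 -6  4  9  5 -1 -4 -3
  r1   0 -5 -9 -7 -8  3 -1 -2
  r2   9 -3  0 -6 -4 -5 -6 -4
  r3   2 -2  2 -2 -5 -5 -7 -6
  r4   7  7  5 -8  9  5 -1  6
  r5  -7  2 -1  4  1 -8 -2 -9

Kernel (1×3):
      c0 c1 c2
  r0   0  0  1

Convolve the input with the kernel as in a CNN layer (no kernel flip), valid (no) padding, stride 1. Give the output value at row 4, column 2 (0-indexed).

The receptive field on the input at this output position is [5 -8 9]. Elementwise product with the kernel and sum: 9·1.

9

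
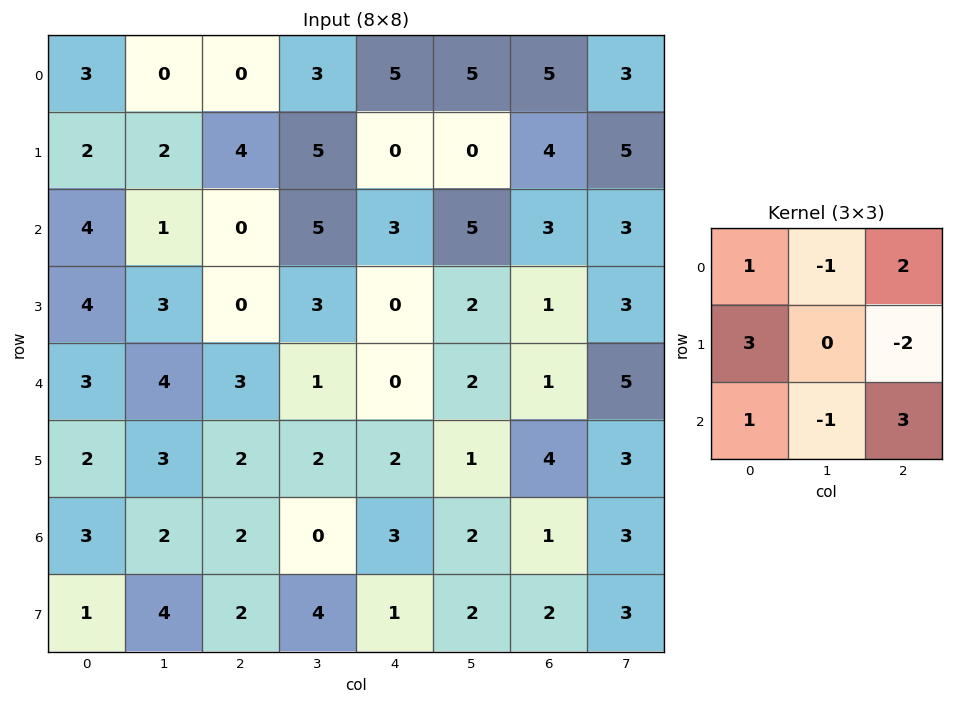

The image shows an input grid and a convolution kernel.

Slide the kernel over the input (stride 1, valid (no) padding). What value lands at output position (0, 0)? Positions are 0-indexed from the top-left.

4

The receptive field on the input at this output position is [3 0 0 / 2 2 4 / 4 1 0]. Elementwise product with the kernel and sum: 3·1 + 0·-1 + 0·2 + 2·3 + 4·-2 + 4·1 + 1·-1 + 0·3.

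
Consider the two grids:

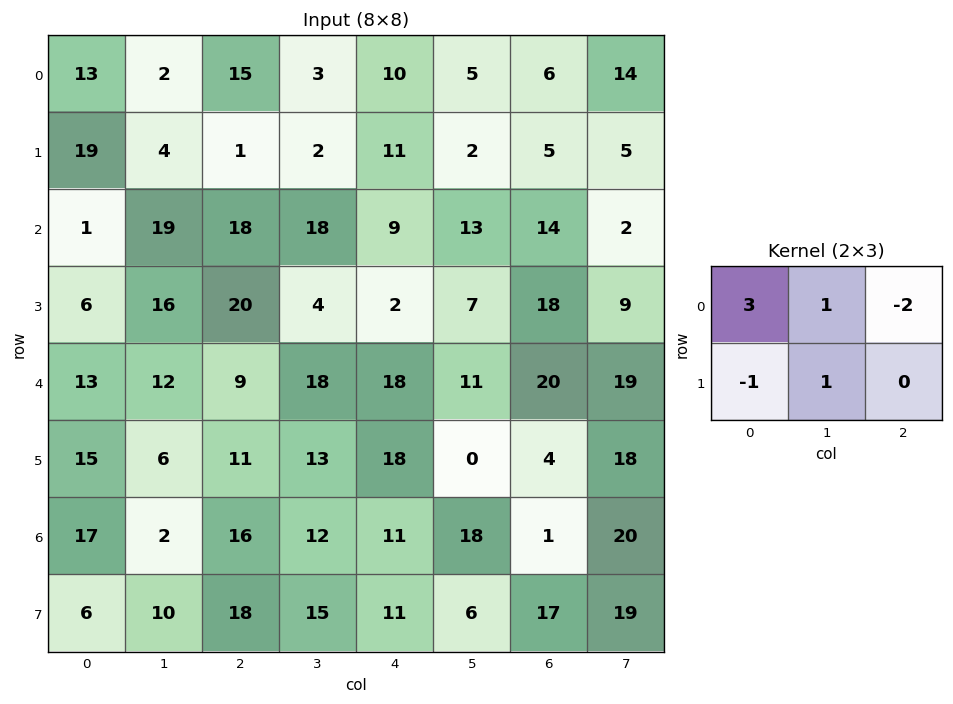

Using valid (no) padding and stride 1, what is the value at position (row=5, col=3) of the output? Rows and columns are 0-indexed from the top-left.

The receptive field on the input at this output position is [13 18 0 / 12 11 18]. Elementwise product with the kernel and sum: 13·3 + 18·1 + 0·-2 + 12·-1 + 11·1.

56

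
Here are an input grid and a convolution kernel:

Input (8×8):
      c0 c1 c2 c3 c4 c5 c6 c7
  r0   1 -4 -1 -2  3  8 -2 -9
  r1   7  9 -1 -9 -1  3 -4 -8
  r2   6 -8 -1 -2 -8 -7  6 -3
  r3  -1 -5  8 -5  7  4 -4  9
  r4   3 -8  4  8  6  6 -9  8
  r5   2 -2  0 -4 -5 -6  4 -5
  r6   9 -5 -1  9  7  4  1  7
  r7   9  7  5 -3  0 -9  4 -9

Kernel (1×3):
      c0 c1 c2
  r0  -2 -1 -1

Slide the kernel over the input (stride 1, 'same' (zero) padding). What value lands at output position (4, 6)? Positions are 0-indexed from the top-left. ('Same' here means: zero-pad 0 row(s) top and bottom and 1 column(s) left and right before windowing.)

-11

The receptive field on the zero-padded input at this output position is [6 -9 8]. Elementwise product with the kernel and sum: 6·-2 + -9·-1 + 8·-1.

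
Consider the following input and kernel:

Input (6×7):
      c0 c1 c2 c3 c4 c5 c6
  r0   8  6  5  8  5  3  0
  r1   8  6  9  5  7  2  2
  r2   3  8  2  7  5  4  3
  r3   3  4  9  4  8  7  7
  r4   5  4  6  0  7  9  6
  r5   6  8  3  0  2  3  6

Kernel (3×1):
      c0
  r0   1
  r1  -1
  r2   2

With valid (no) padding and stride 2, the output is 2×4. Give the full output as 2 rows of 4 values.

6 0 8 4
10 5 11 8

Output[0,0]: The receptive field on the input at this output position is [8 / 8 / 3]. Elementwise product with the kernel and sum: 8·1 + 8·-1 + 3·2.
Output[0,1]: The receptive field on the input at this output position is [5 / 9 / 2]. Elementwise product with the kernel and sum: 5·1 + 9·-1 + 2·2.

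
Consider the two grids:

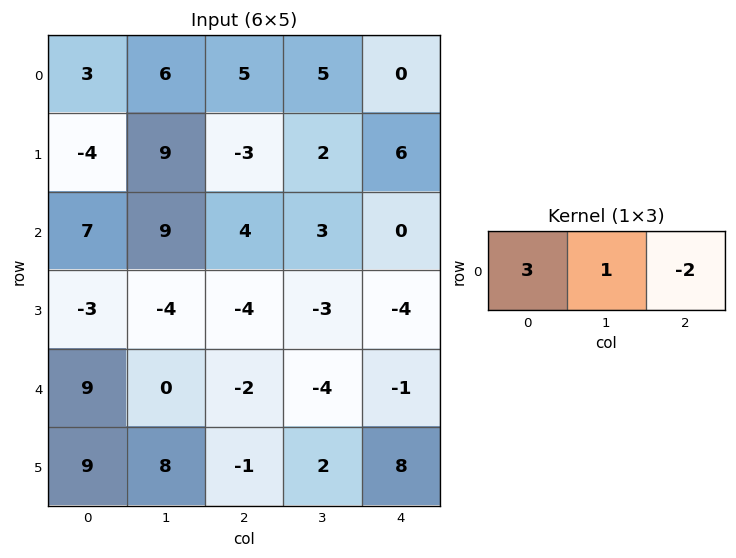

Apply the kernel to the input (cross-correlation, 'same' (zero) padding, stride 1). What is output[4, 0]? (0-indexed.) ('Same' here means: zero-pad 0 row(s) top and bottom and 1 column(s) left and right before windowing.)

The receptive field on the zero-padded input at this output position is [0 9 0]. Elementwise product with the kernel and sum: 0·3 + 9·1 + 0·-2.

9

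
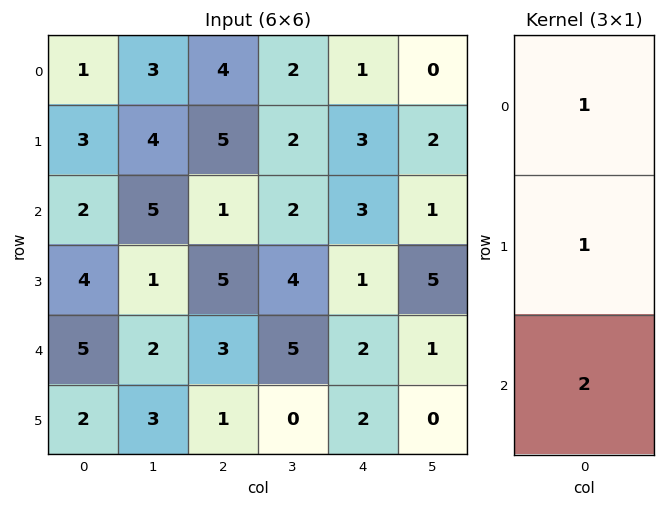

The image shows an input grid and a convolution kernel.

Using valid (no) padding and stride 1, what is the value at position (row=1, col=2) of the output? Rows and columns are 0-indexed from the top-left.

The receptive field on the input at this output position is [5 / 1 / 5]. Elementwise product with the kernel and sum: 5·1 + 1·1 + 5·2.

16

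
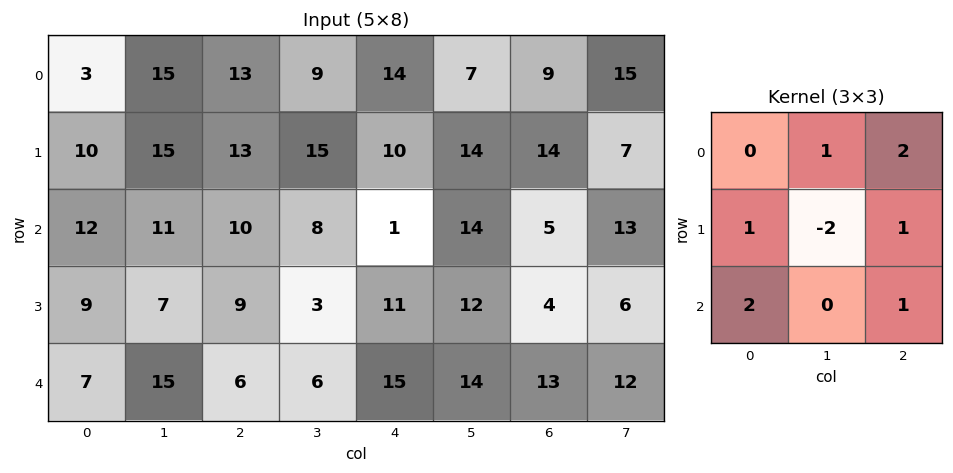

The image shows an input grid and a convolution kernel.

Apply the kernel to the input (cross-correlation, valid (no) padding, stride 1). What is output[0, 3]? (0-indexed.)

The receptive field on the input at this output position is [9 14 7 / 15 10 14 / 8 1 14]. Elementwise product with the kernel and sum: 14·1 + 7·2 + 15·1 + 10·-2 + 14·1 + 8·2 + 14·1.

67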